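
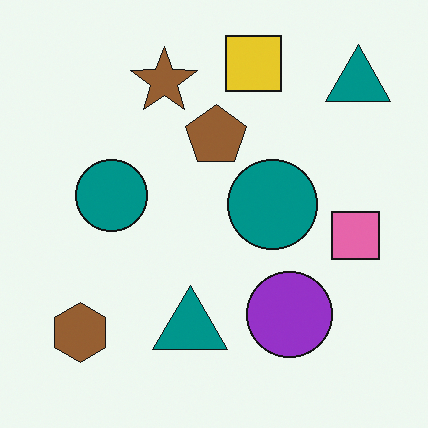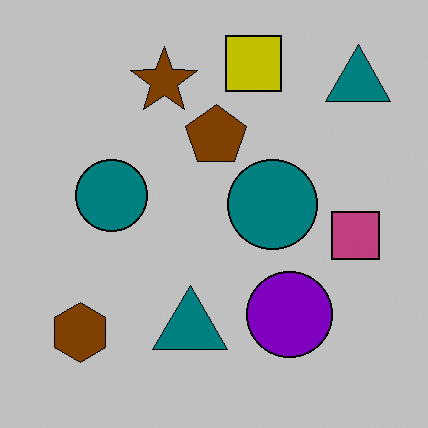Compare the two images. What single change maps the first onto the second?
The transformation is: heavily posterized to just a handful of flat colors.

Each flat color has snapped to a coarser quantized level — most visibly, the near-white background has dropped to a flat grey.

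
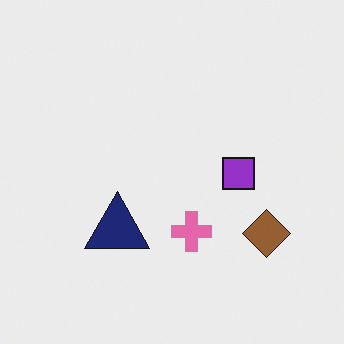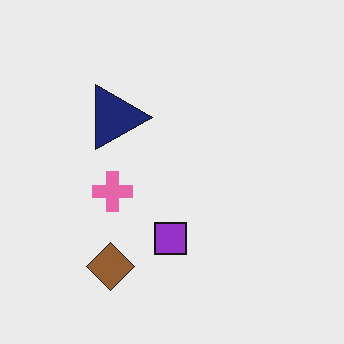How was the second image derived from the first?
The transformation is: rotated 90° clockwise.

The brown diamond sits in the bottom-right of the first image and the bottom-left of the second — consistent with a whole-image 90° clockwise rotation.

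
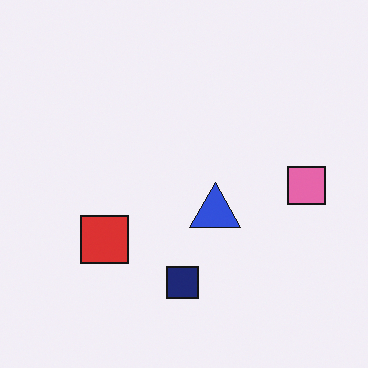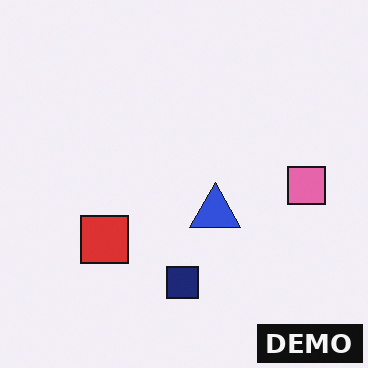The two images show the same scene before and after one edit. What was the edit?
The image was watermarked with the text "DEMO" in the lower-right corner.

A dark label reading "DEMO" appears in the lower-right corner.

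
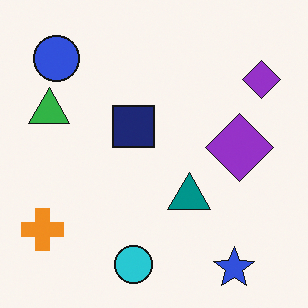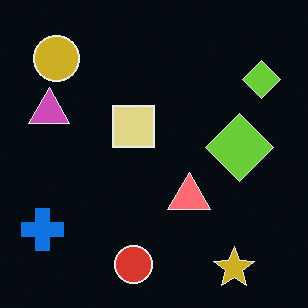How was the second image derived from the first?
This is the original image color-inverted (negative).

The light background has become dark and every shape's color is its complement — a photographic negative.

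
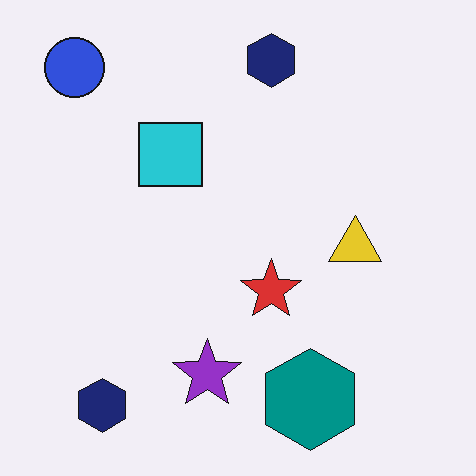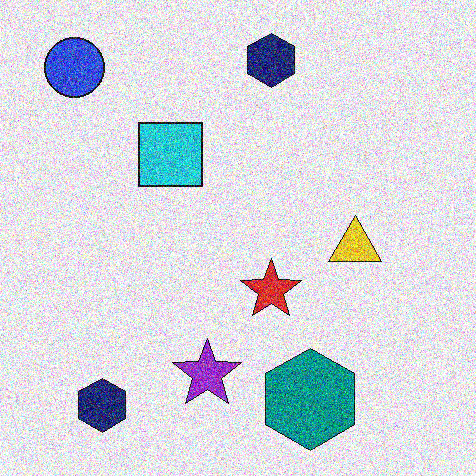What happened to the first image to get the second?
The transformation is: degraded with a thick layer of grain.

Random speckle covers the whole image, including the flat background.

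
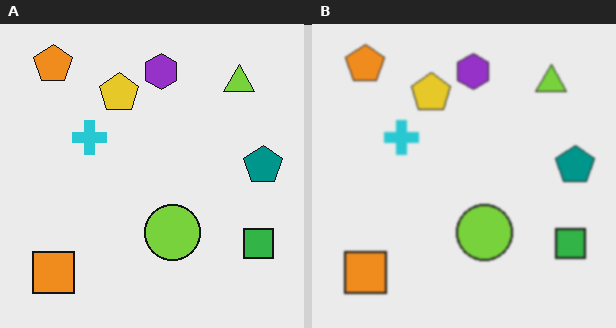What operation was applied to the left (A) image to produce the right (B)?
Given a subtle gaussian blur.

Shape edges and outlines are uniformly softened across the whole image.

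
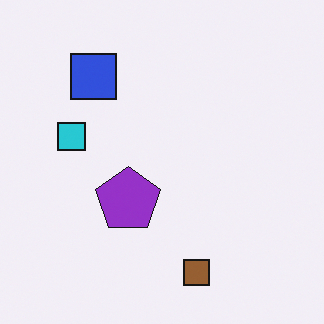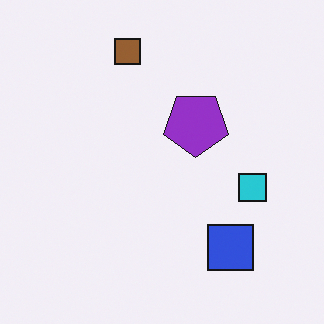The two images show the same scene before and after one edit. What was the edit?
The second image is the first rotated 180°.

The brown square sits in the bottom of the first image and the top of the second — consistent with a whole-image 180° rotation.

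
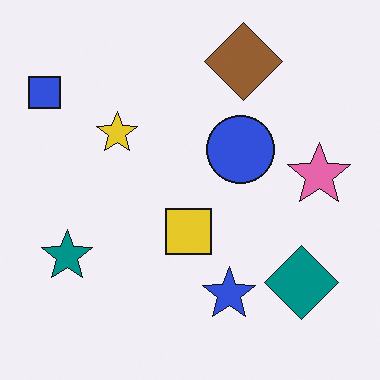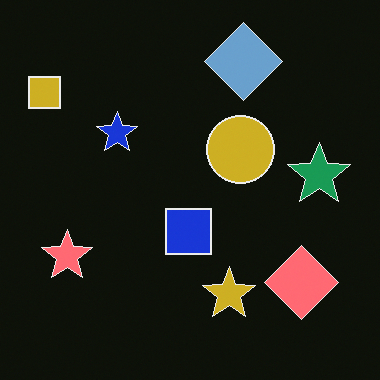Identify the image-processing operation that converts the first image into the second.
It was color-inverted (negative).

The light background has become dark and every shape's color is its complement — a photographic negative.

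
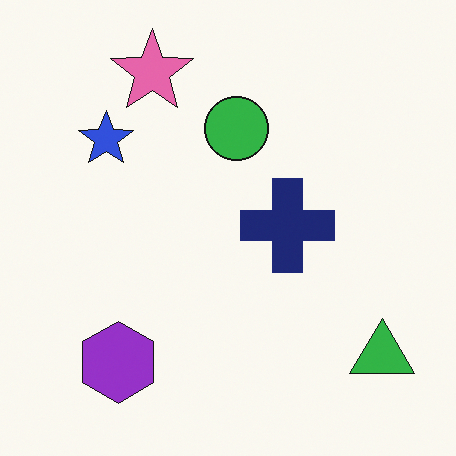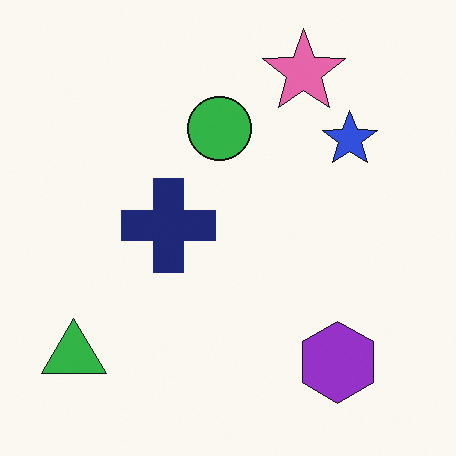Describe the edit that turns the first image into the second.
This is the original image flipped horizontally (left ↔ right).

The green triangle is in the bottom-right of the first image and the bottom-left of the second — shapes on opposite sides of the vertical midline have swapped in a mirror flip.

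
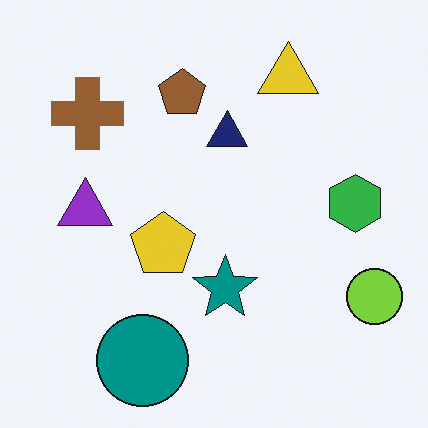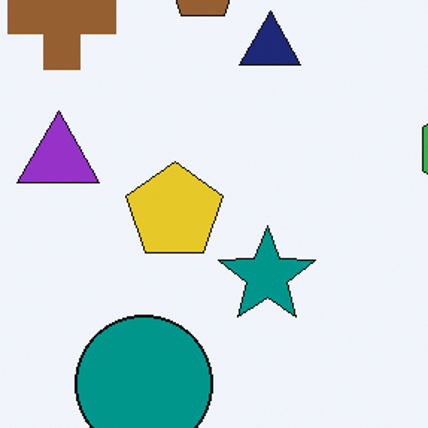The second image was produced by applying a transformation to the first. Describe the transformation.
Cropped to a modestly smaller region and rescaled.

The visible shapes are larger and the field of view is narrower; shapes near the original edges may be partly or wholly outside the frame — a crop-and-rescale.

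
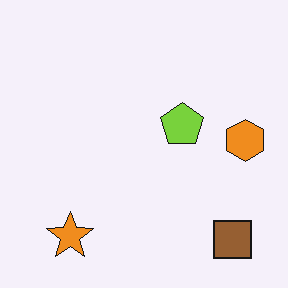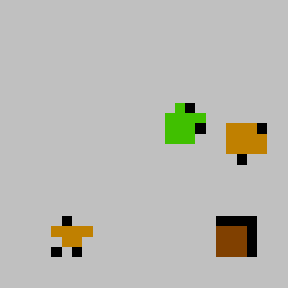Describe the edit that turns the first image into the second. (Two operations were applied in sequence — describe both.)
The transformation is: heavily pixelated into large blocks, then aggressively posterized.

Shapes are reduced to large square blocks; fine edges and outlines are lost — a downscale-then-upscale (mosaic) effect. Each flat color has snapped to a coarser quantized level — most visibly, the near-white background has dropped to a flat grey.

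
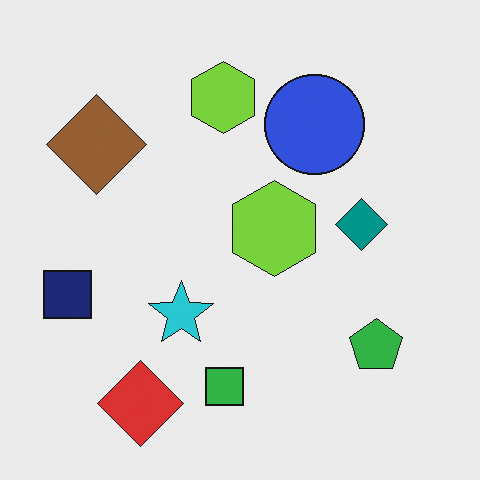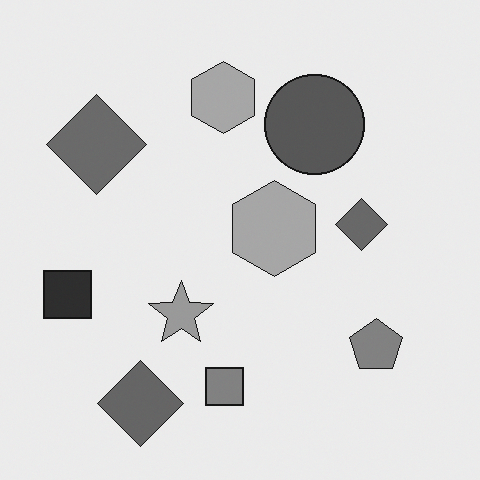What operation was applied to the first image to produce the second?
The image was converted to grayscale.

All color is removed — every shape is now a shade of grey.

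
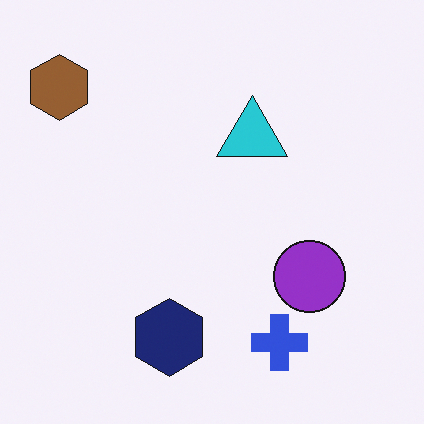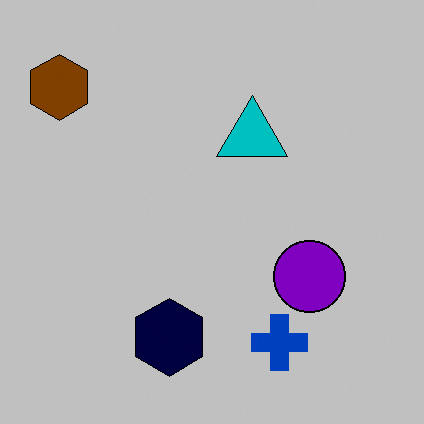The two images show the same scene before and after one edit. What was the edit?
The transformation is: aggressively posterized.

Each flat color has snapped to a coarser quantized level — most visibly, the near-white background has dropped to a flat grey.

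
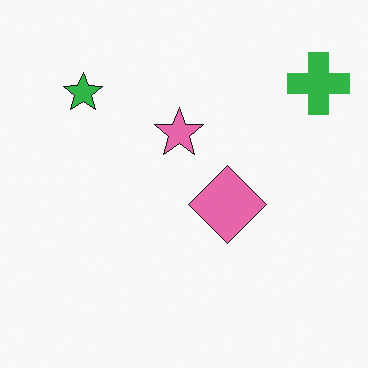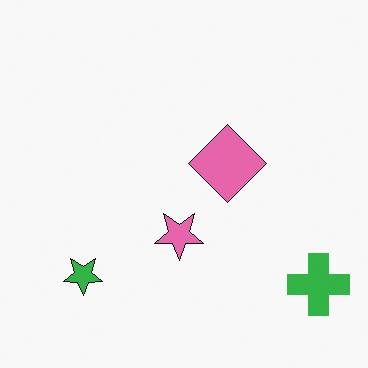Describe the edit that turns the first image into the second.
This is the original image flipped vertically (top ↔ bottom).

The green cross is in the top-right of the first image and the bottom-right of the second — shapes on opposite sides of the horizontal midline have swapped in a mirror flip.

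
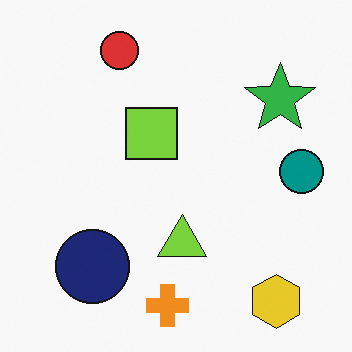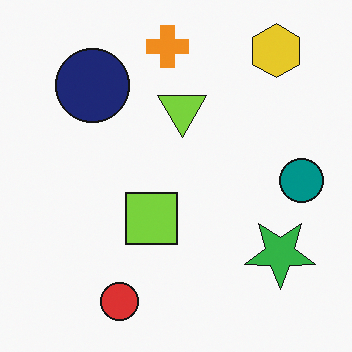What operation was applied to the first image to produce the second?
This is the original image flipped vertically (top ↔ bottom).

The orange cross is in the bottom of the first image and the top of the second — shapes on opposite sides of the horizontal midline have swapped in a mirror flip.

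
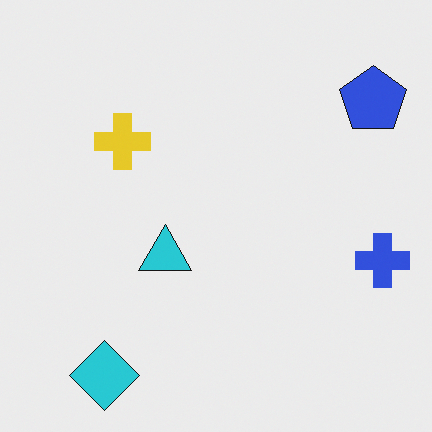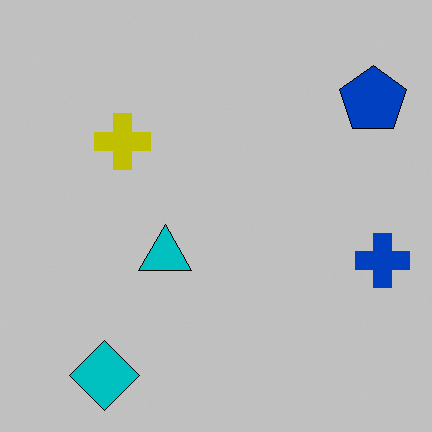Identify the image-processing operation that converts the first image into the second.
The image was heavily posterized to just a handful of flat colors.

Each flat color has snapped to a coarser quantized level — most visibly, the near-white background has dropped to a flat grey.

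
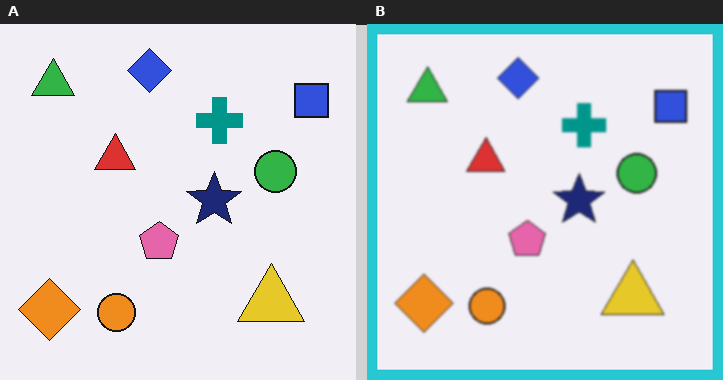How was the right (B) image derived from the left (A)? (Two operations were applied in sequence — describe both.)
This is the original image lightly blurred, then framed with a cyan border.

Shape edges and outlines are uniformly softened across the whole image. A solid cyan frame runs around the edge of the right (B) image, with the content slightly shrunk inside it.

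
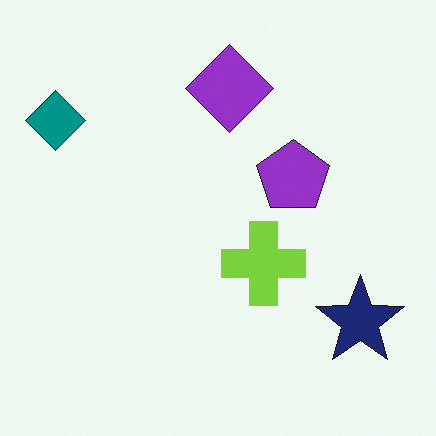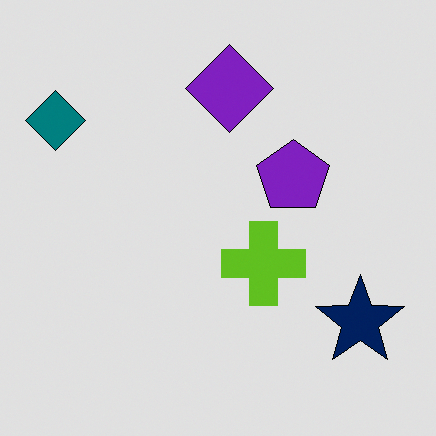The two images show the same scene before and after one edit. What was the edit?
This is the original image posterized to a reduced palette.

Each flat color has snapped to a coarser quantized level — most visibly, the near-white background has dropped to a flat grey.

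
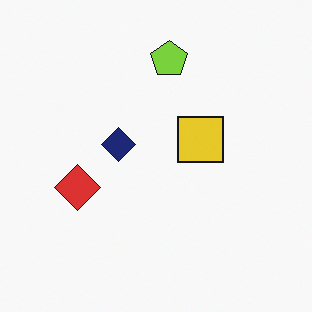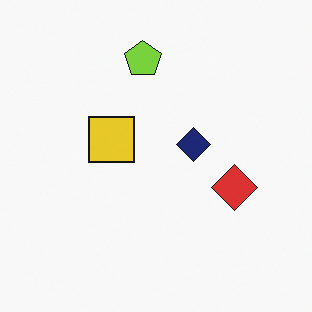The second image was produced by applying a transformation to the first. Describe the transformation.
The second image is the first flipped horizontally (left ↔ right).

The red diamond is in the left of the first image and the right of the second — shapes on opposite sides of the vertical midline have swapped in a mirror flip.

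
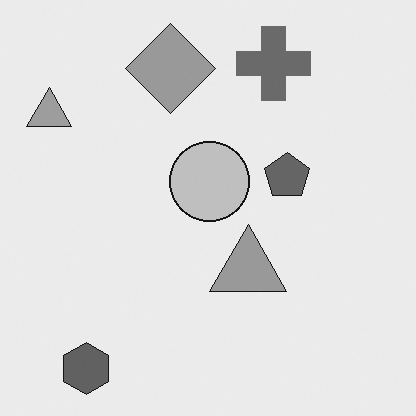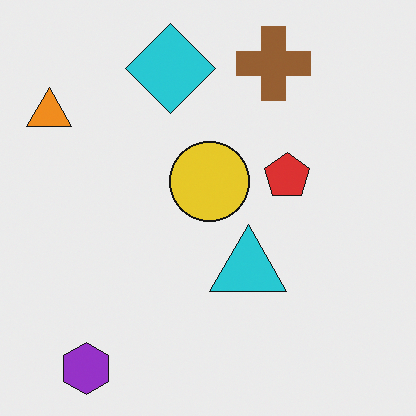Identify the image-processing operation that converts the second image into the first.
The transformation is: converted to grayscale.

All color is removed — every shape is now a shade of grey.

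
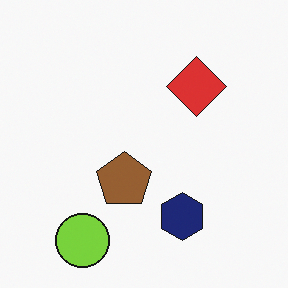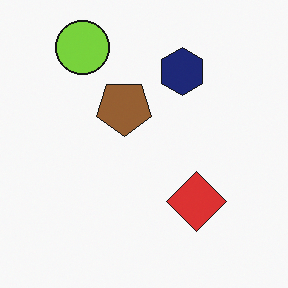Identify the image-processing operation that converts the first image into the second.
The image was flipped vertically (top ↔ bottom).

The lime circle is in the bottom-left of the first image and the top-left of the second — shapes on opposite sides of the horizontal midline have swapped in a mirror flip.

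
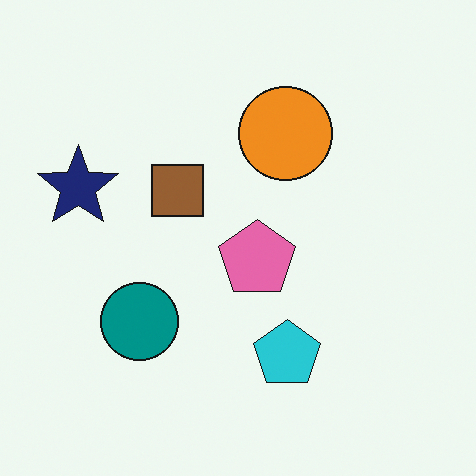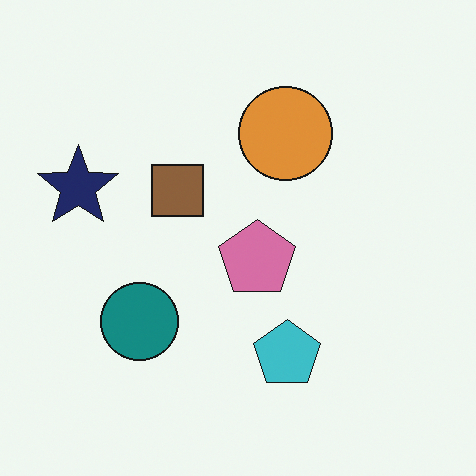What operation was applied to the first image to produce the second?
The second image is the first slightly desaturated.

All colors are more muted and greyish — a global saturation change.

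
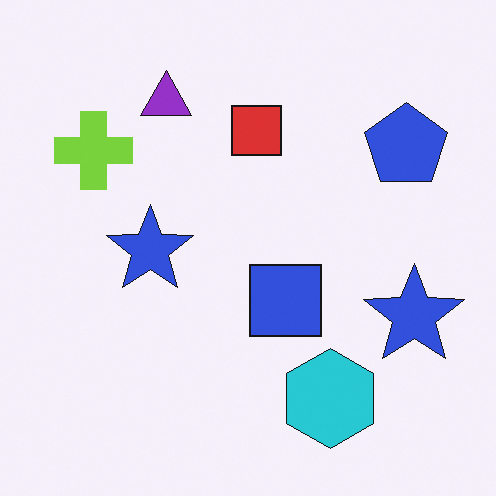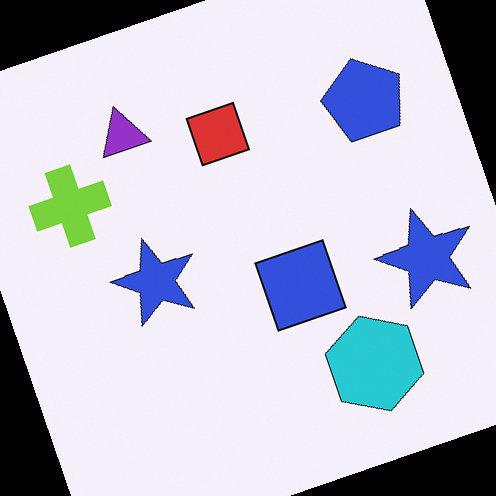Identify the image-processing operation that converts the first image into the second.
The second image is the first rotated counter-clockwise by a moderate amount.

Every shape is tilted by the same angle and the image corners show triangular fill wedges — a whole-image rotation by a non-right angle.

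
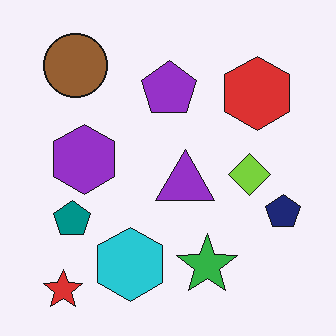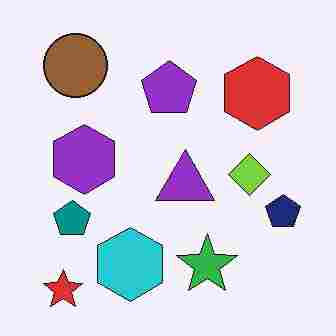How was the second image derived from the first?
The transformation is: heavily JPEG-compressed with obvious blocking artifacts.

Blocky 8×8 compression artifacts appear around shape edges and the flat background shows ringing — characteristic JPEG degradation.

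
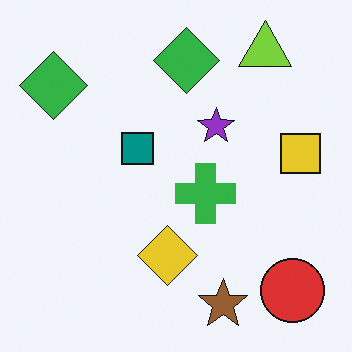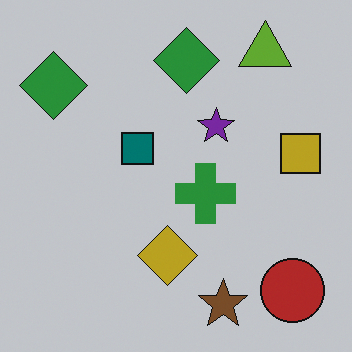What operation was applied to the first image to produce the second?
The image was slightly darkened.

Every pixel — background and shapes alike — is uniformly darkened.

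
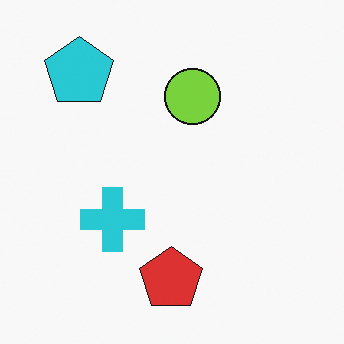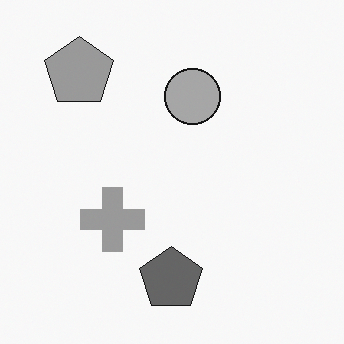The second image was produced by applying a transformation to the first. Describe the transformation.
The transformation is: converted to grayscale.

All color is removed — every shape is now a shade of grey.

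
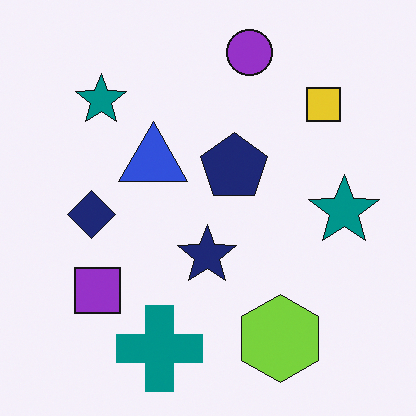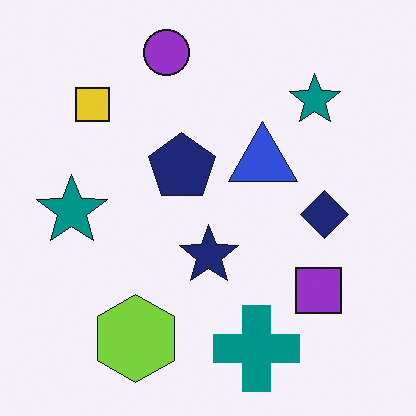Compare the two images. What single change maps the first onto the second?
The second image is the first flipped horizontally (left ↔ right).

The navy diamond is in the left of the first image and the right of the second — shapes on opposite sides of the vertical midline have swapped in a mirror flip.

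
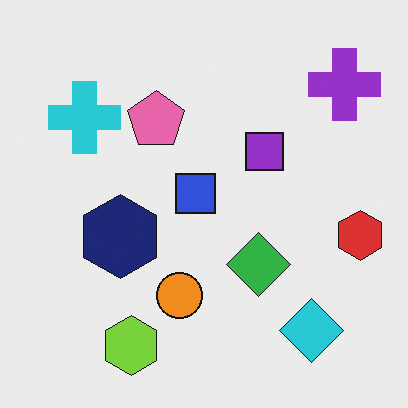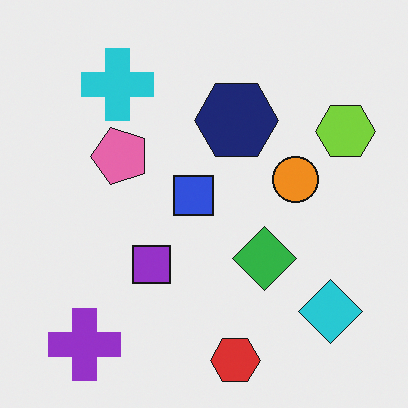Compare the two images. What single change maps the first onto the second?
The image was transposed (reflected across the top-left ↔ bottom-right diagonal).

Shapes have swapped their row and column positions — what was in the top-right is now in the bottom-left — a diagonal reflection.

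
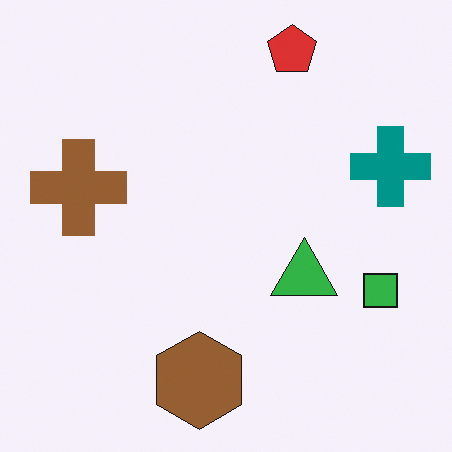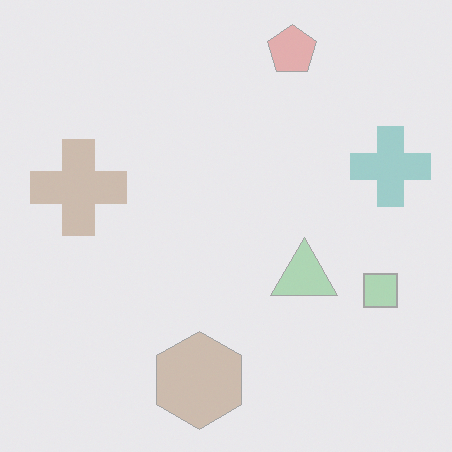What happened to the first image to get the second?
Given much lower contrast.

Tones are pushed toward mid-grey across the whole image — a global contrast change.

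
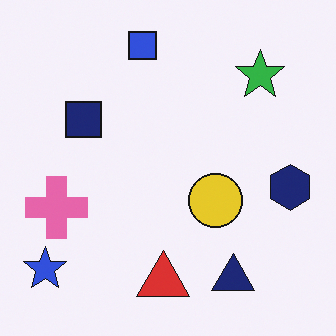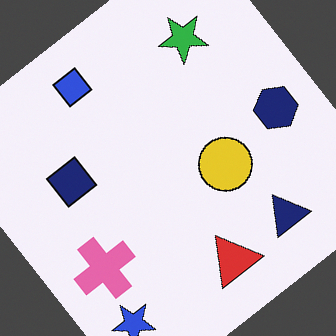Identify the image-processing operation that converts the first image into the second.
This is the original image rotated counter-clockwise by a large amount — several tens of degrees.

Every shape is tilted by the same angle and the image corners show triangular fill wedges — a whole-image rotation by a non-right angle.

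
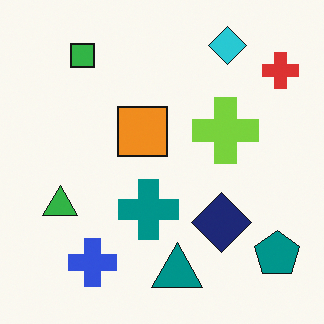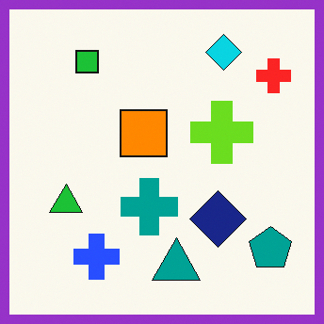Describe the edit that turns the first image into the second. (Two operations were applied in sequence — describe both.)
Slightly oversaturated, then framed with a purple border.

All colors are more vivid — a global saturation change. A solid purple frame runs around the edge of the second image, with the content slightly shrunk inside it.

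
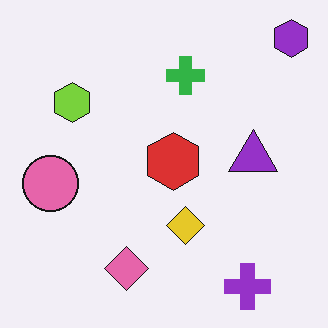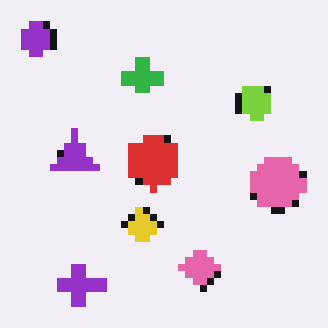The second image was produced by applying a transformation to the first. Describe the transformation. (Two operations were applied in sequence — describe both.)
The transformation is: flipped horizontally (left ↔ right), then pixelated into visible square blocks.

The purple hexagon is in the top-right of the first image and the top-left of the second — shapes on opposite sides of the vertical midline have swapped in a mirror flip. Shapes are reduced to large square blocks; fine edges and outlines are lost — a downscale-then-upscale (mosaic) effect.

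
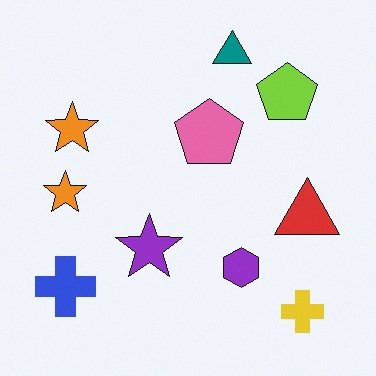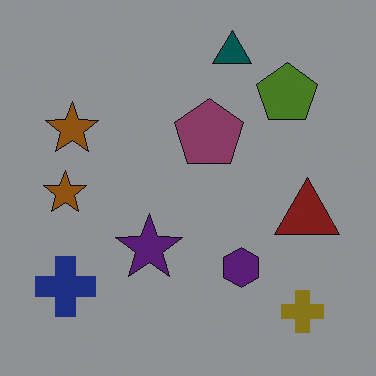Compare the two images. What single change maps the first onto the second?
Substantially darkened.

Every pixel — background and shapes alike — is uniformly darkened.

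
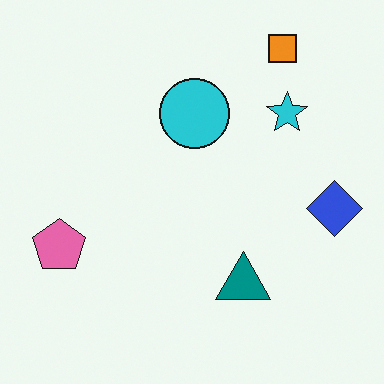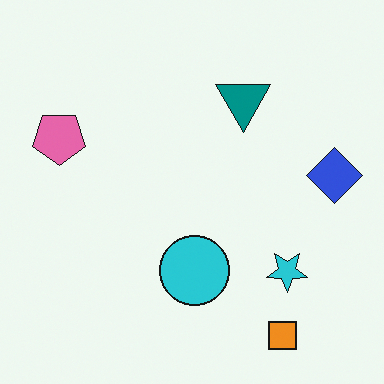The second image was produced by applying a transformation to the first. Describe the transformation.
This is the original image flipped vertically (top ↔ bottom).

The orange square is in the top-right of the first image and the bottom-right of the second — shapes on opposite sides of the horizontal midline have swapped in a mirror flip.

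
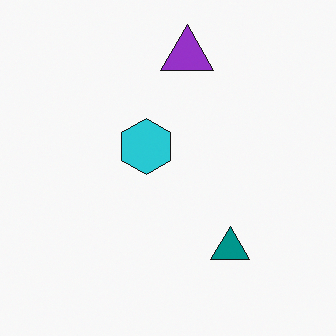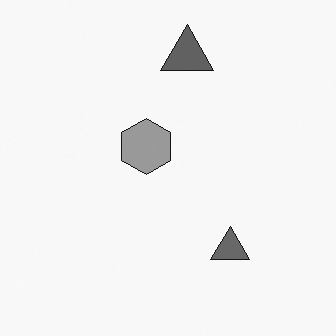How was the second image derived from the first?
Converted to grayscale.

All color is removed — every shape is now a shade of grey.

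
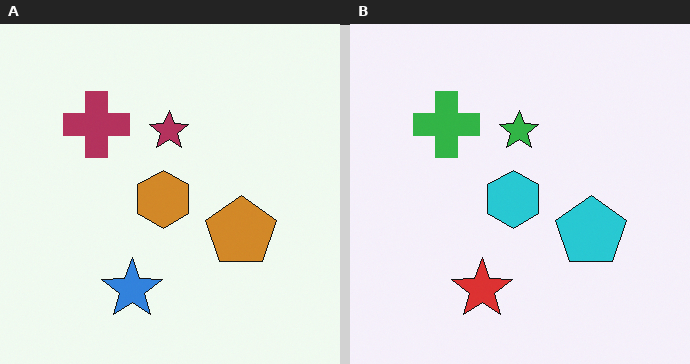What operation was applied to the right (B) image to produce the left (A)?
The image was hue-shifted through roughly half the color wheel.

Every shape's color has rotated by the same amount around the hue wheel — a uniform hue shift.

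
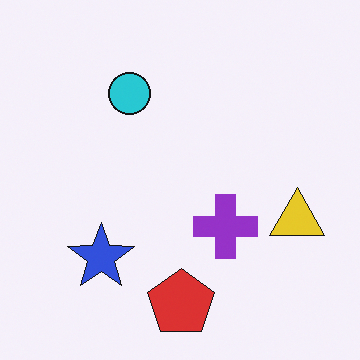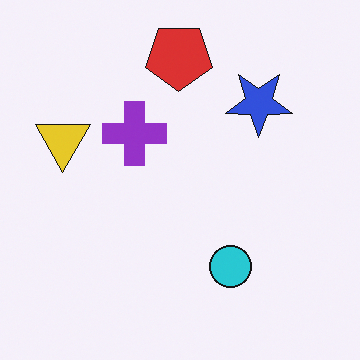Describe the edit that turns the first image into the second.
This is the original image rotated 180°.

The yellow triangle sits in the right of the first image and the left of the second — consistent with a whole-image 180° rotation.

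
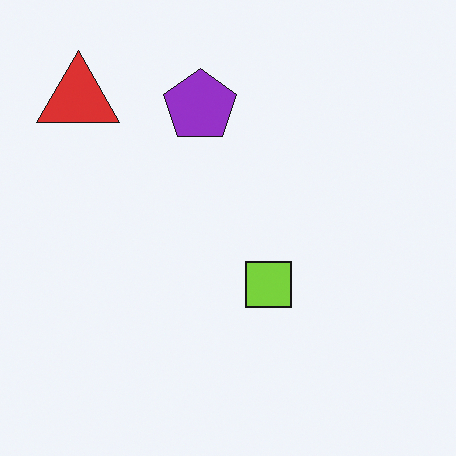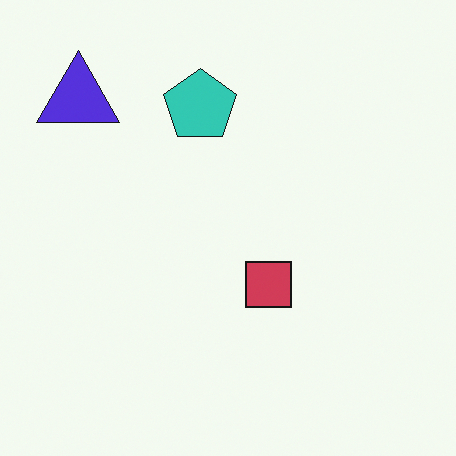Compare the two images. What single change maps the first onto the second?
It was hue-shifted through roughly half the color wheel.

Every shape's color has rotated by the same amount around the hue wheel — a uniform hue shift.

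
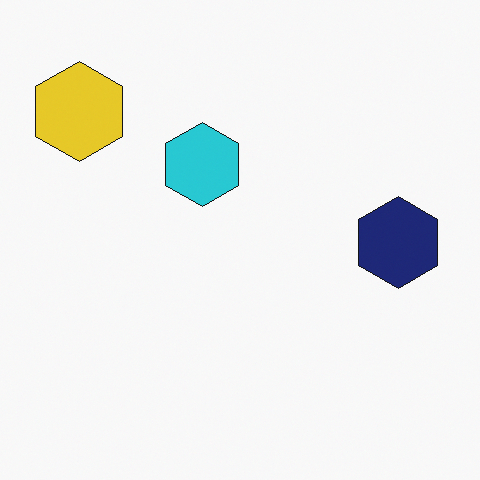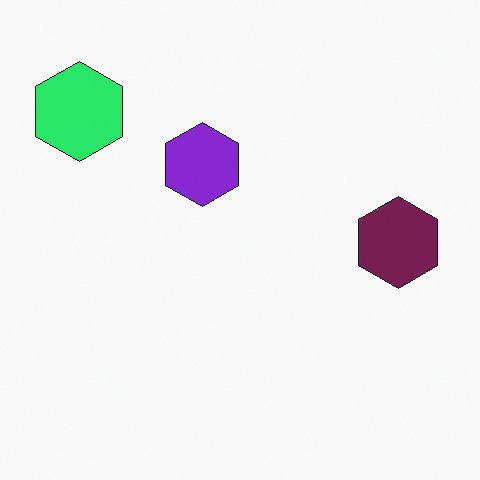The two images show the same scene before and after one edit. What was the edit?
The transformation is: hue-shifted noticeably.

Every shape's color has rotated by the same amount around the hue wheel — a uniform hue shift.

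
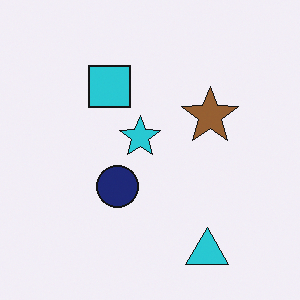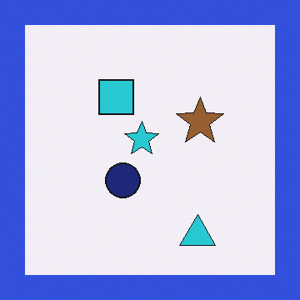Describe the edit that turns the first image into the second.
This is the original image framed with a blue border.

A solid blue frame runs around the edge of the second image, with the content slightly shrunk inside it.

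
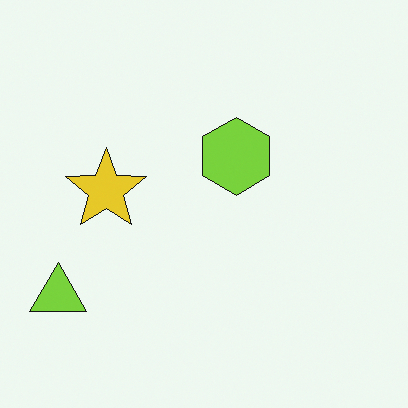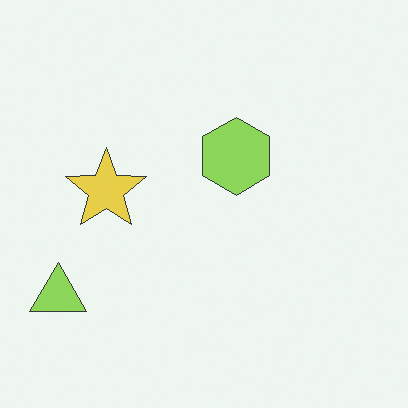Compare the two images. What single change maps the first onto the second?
The image was given slightly reduced contrast.

Tones are pushed toward mid-grey across the whole image — a global contrast change.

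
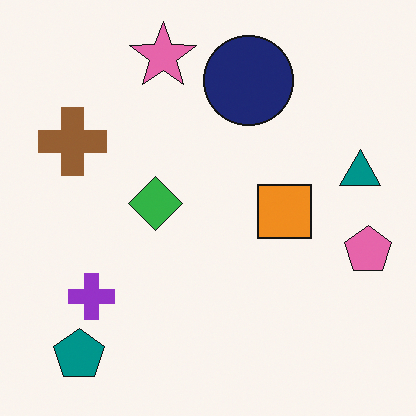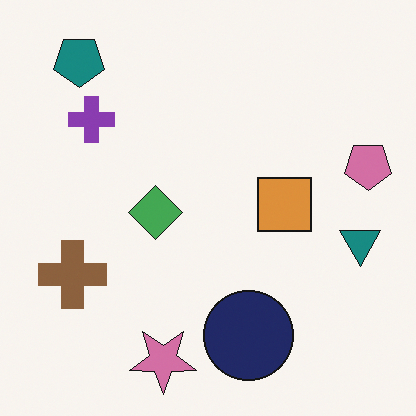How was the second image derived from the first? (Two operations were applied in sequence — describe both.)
The image was slightly desaturated, then flipped vertically (top ↔ bottom).

All colors are more muted and greyish — a global saturation change. The pink star is in the top of the first image and the bottom of the second — shapes on opposite sides of the horizontal midline have swapped in a mirror flip.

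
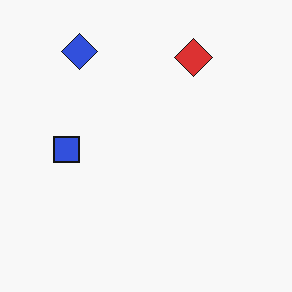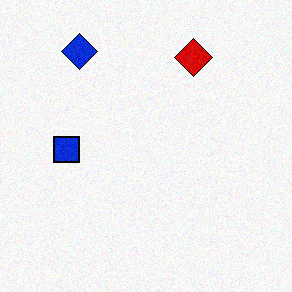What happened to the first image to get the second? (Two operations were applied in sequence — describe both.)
This is the original image given slightly increased contrast, then degraded with light additive noise.

Tones are pushed away from mid-grey across the whole image — a global contrast change. Random speckle covers the whole image, including the flat background.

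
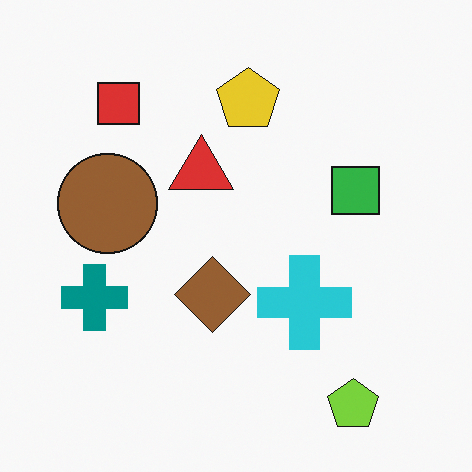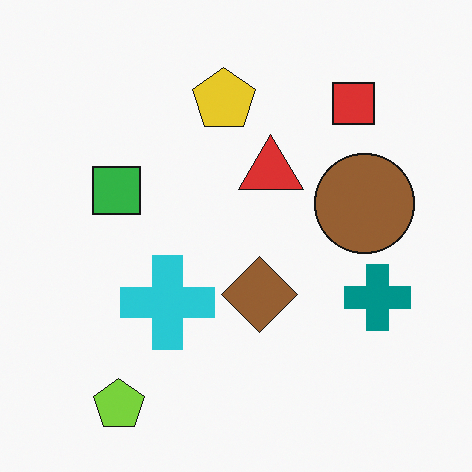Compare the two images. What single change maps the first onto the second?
The second image is the first flipped horizontally (left ↔ right).

The teal cross is in the left of the first image and the right of the second — shapes on opposite sides of the vertical midline have swapped in a mirror flip.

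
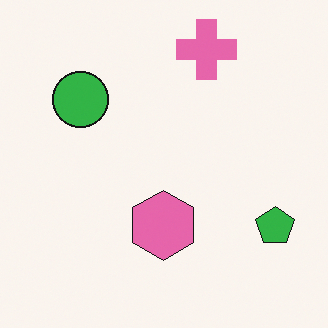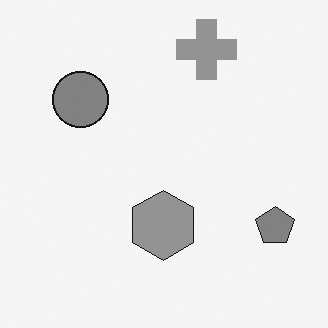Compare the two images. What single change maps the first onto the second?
The second image is the first converted to grayscale.

All color is removed — every shape is now a shade of grey.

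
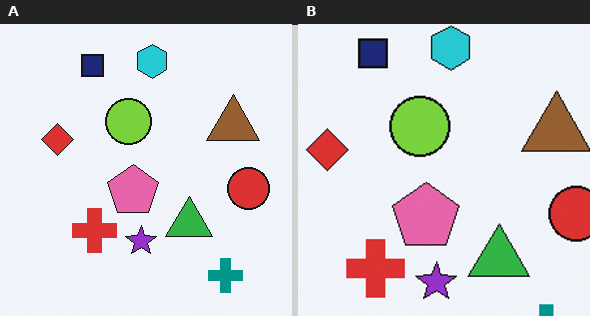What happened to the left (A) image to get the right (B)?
The image was cropped to a modestly smaller region and rescaled.

The visible shapes are larger and the field of view is narrower; shapes near the original edges may be partly or wholly outside the frame — a crop-and-rescale.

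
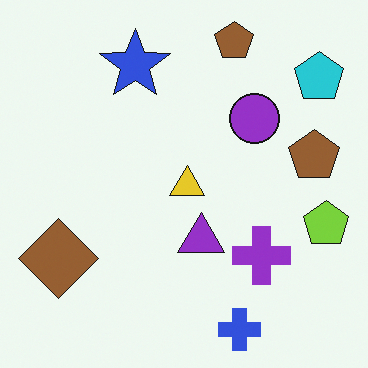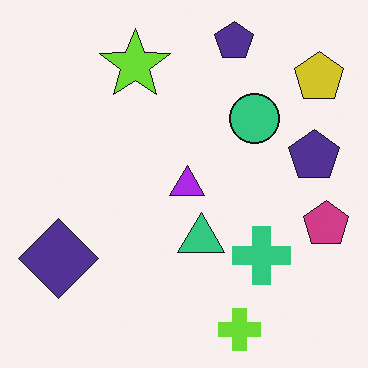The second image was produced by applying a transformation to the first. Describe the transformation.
The image was hue-shifted through roughly half the color wheel.

Every shape's color has rotated by the same amount around the hue wheel — a uniform hue shift.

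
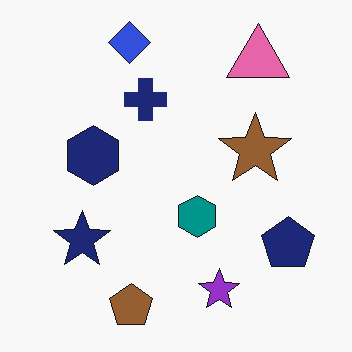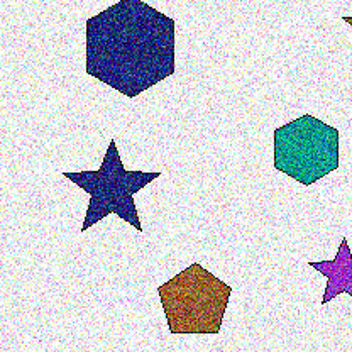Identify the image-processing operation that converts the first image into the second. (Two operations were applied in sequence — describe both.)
It was degraded with a thick layer of grain, then cropped to a noticeably smaller region and rescaled.

Random speckle covers the whole image, including the flat background. The visible shapes are larger and the field of view is narrower; shapes near the original edges may be partly or wholly outside the frame — a crop-and-rescale.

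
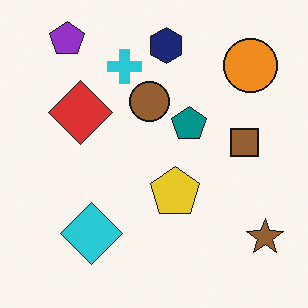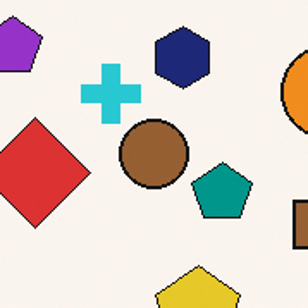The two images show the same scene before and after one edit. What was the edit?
The second image is the first cropped tightly and scaled back up.

The visible shapes are larger and the field of view is narrower; shapes near the original edges may be partly or wholly outside the frame — a crop-and-rescale.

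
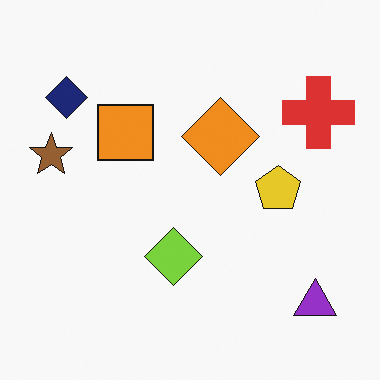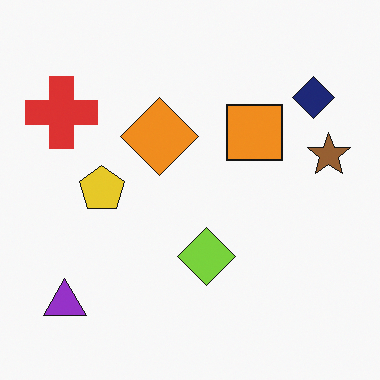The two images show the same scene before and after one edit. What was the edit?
Flipped horizontally (left ↔ right).

The brown star is in the left of the first image and the right of the second — shapes on opposite sides of the vertical midline have swapped in a mirror flip.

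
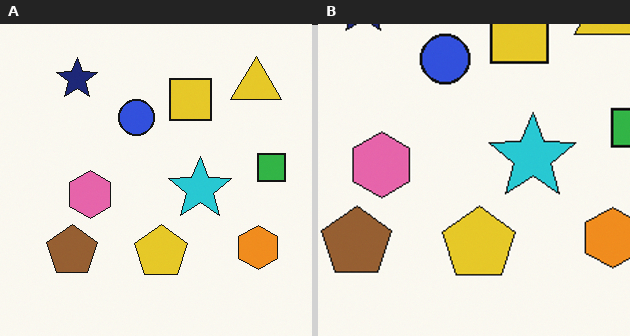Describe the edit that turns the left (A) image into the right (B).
This is the original image cropped slightly and scaled back up.

The visible shapes are larger and the field of view is narrower; shapes near the original edges may be partly or wholly outside the frame — a crop-and-rescale.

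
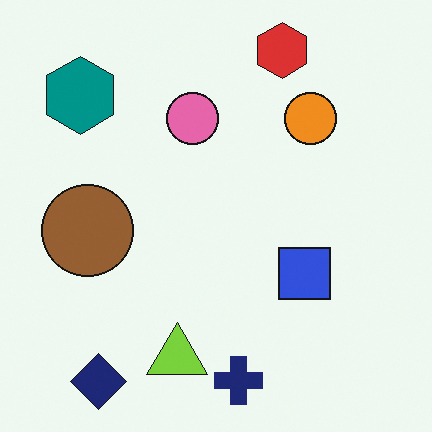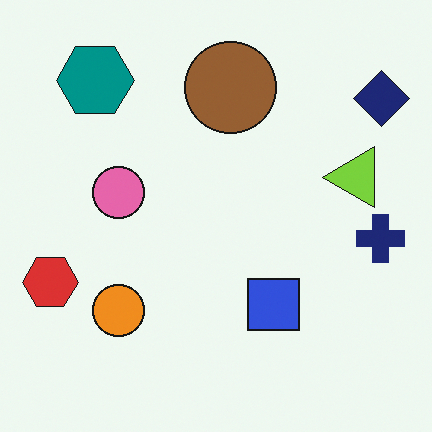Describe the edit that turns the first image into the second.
This is the original image transposed (reflected across the top-left ↔ bottom-right diagonal).

Shapes have swapped their row and column positions — what was in the top-right is now in the bottom-left — a diagonal reflection.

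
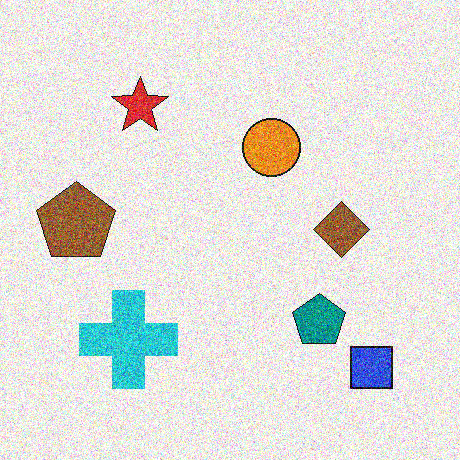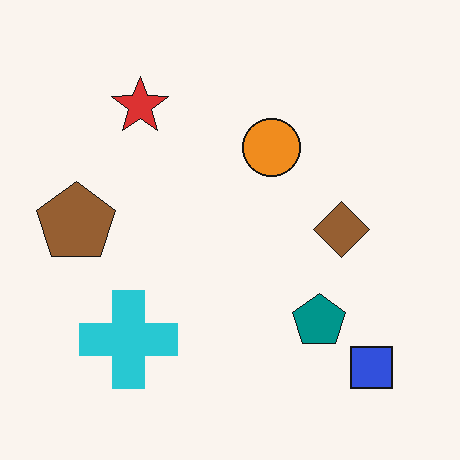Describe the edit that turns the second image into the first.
Degraded with heavy additive noise.

Random speckle covers the whole image, including the flat background.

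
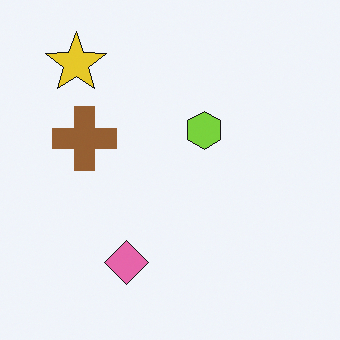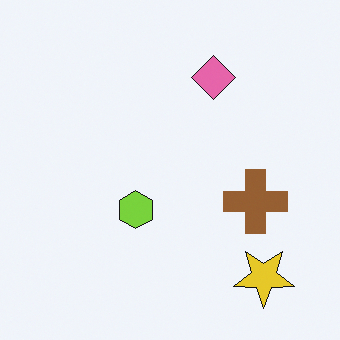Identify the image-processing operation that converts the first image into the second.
This is the original image rotated 180°.

The yellow star sits in the top-left of the first image and the bottom-right of the second — consistent with a whole-image 180° rotation.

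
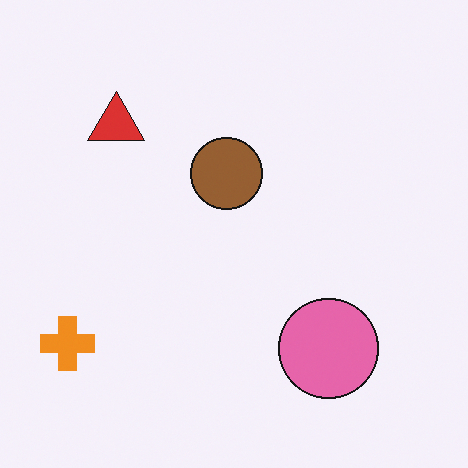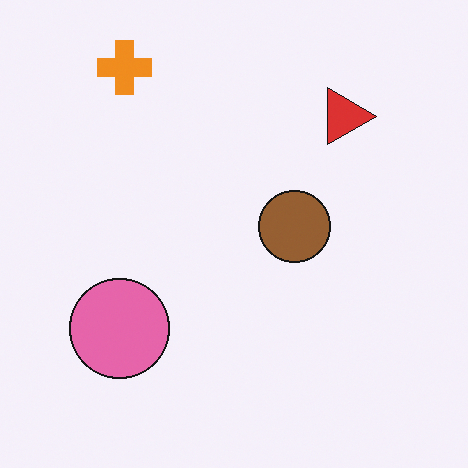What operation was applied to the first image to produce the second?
It was rotated 90° clockwise.

The orange cross sits in the bottom-left of the first image and the top-left of the second — consistent with a whole-image 90° clockwise rotation.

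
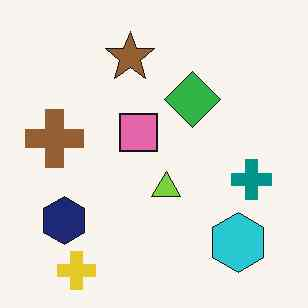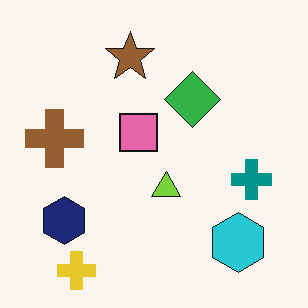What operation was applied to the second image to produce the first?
The image was given moderate JPEG compression.

Blocky 8×8 compression artifacts appear around shape edges and the flat background shows ringing — characteristic JPEG degradation.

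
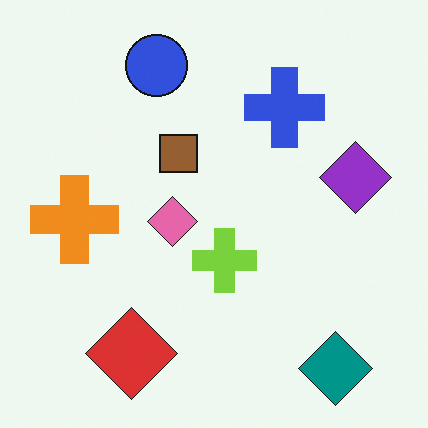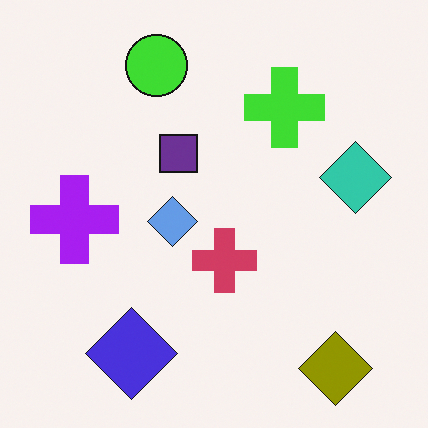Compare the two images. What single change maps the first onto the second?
This is the original image hue-shifted by a large amount.

Every shape's color has rotated by the same amount around the hue wheel — a uniform hue shift.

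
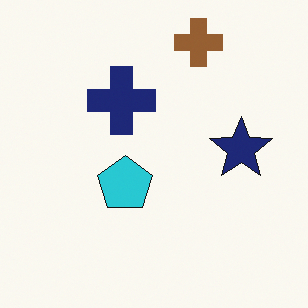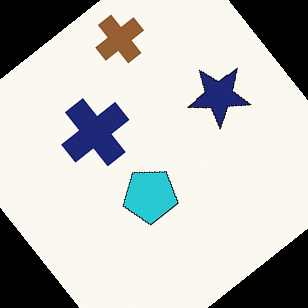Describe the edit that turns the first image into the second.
The transformation is: rotated counter-clockwise by a large amount — several tens of degrees.

Every shape is tilted by the same angle and the image corners show triangular fill wedges — a whole-image rotation by a non-right angle.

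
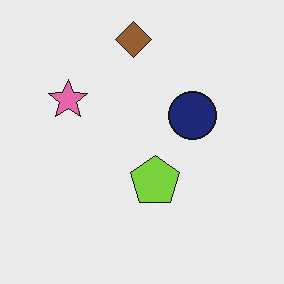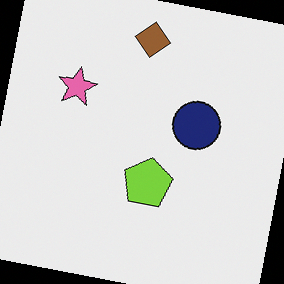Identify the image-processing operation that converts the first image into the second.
The second image is the first rotated clockwise by a small amount.

Every shape is tilted by the same angle and the image corners show triangular fill wedges — a whole-image rotation by a non-right angle.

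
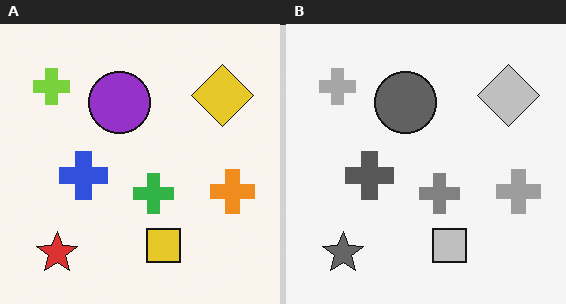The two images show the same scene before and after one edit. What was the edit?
The image was converted to grayscale.

All color is removed — every shape is now a shade of grey.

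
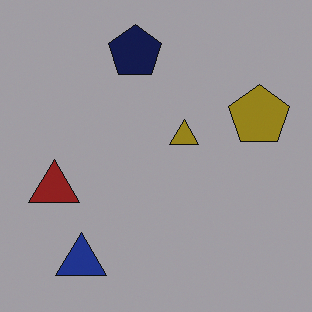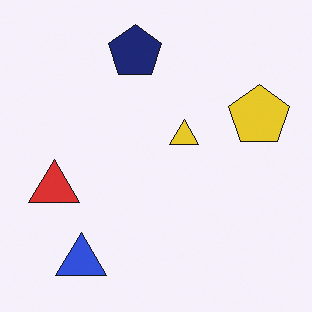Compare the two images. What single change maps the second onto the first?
The first image is the second substantially darkened.

Every pixel — background and shapes alike — is uniformly darkened.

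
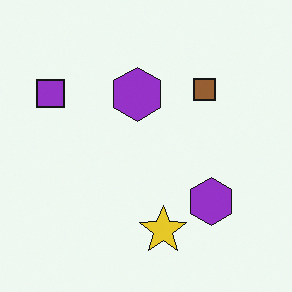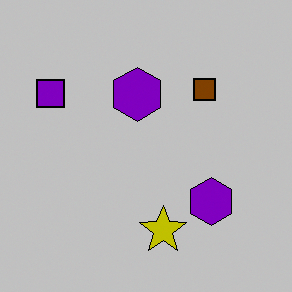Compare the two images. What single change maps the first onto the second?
The image was aggressively posterized.

Each flat color has snapped to a coarser quantized level — most visibly, the near-white background has dropped to a flat grey.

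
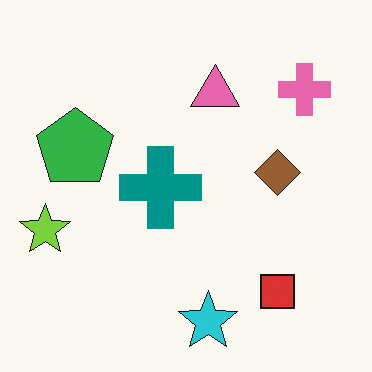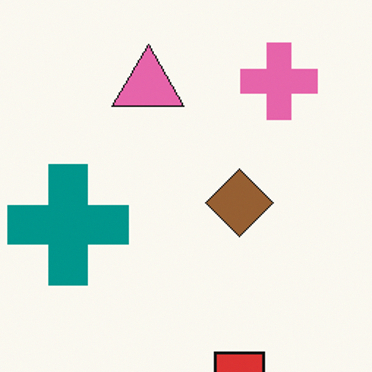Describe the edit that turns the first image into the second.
Cropped to a modestly smaller region and rescaled.

The visible shapes are larger and the field of view is narrower; shapes near the original edges may be partly or wholly outside the frame — a crop-and-rescale.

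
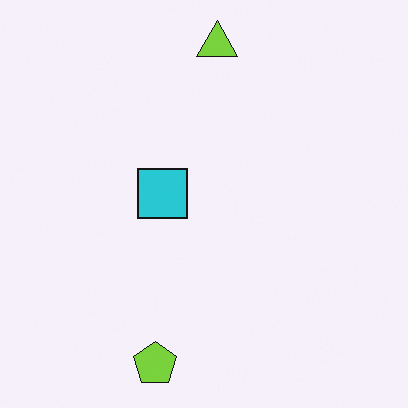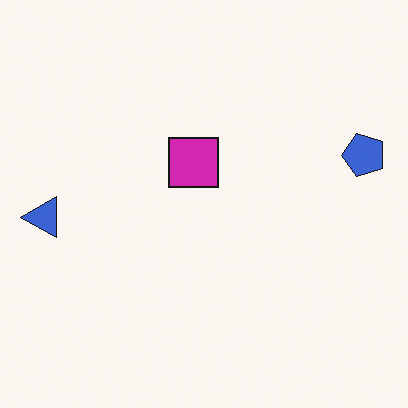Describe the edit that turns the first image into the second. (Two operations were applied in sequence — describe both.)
The second image is the first hue-shifted noticeably, then transposed (reflected across the top-left ↔ bottom-right diagonal).

Every shape's color has rotated by the same amount around the hue wheel — a uniform hue shift. Shapes have swapped their row and column positions — what was in the top-right is now in the bottom-left — a diagonal reflection.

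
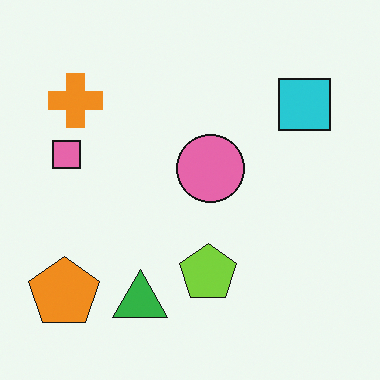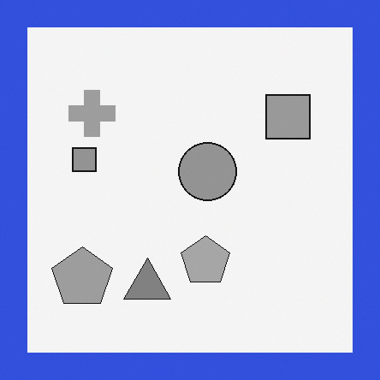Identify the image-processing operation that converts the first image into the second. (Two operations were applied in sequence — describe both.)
The image was converted to grayscale, then framed with a blue border.

All color is removed — every shape is now a shade of grey. A solid blue frame runs around the edge of the second image, with the content slightly shrunk inside it.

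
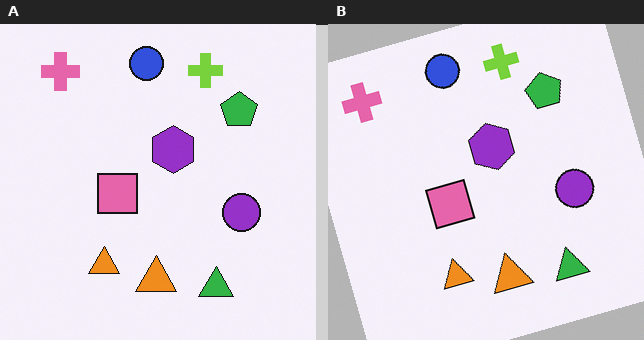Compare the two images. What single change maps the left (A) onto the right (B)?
The transformation is: rotated counter-clockwise by a clearly visible amount.

Every shape is tilted by the same angle and the image corners show triangular fill wedges — a whole-image rotation by a non-right angle.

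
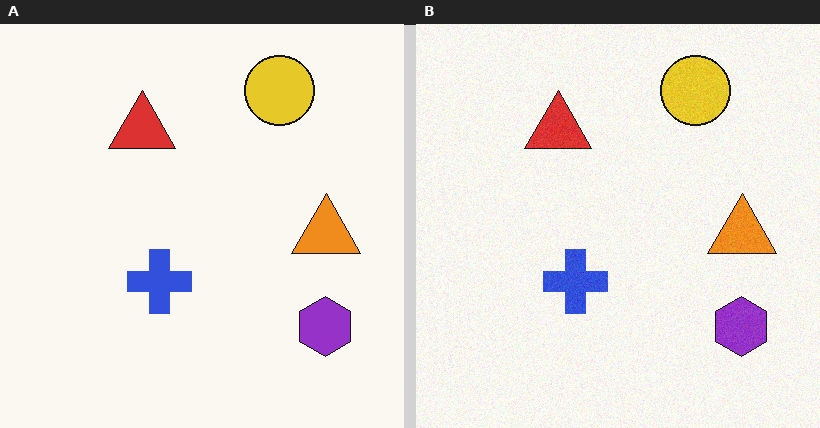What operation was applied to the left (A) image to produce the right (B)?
Degraded with a light layer of grain.

Random speckle covers the whole image, including the flat background.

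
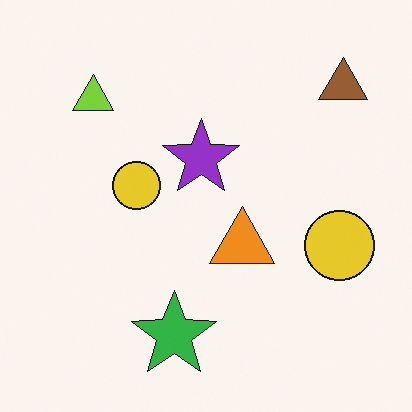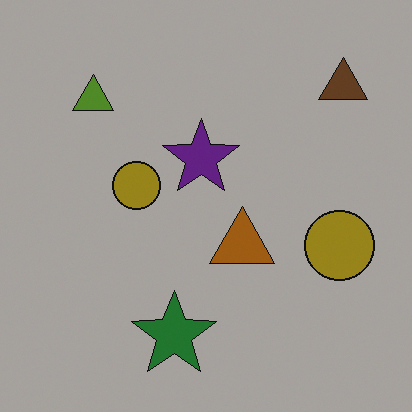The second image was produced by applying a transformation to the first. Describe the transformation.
Substantially darkened.

Every pixel — background and shapes alike — is uniformly darkened.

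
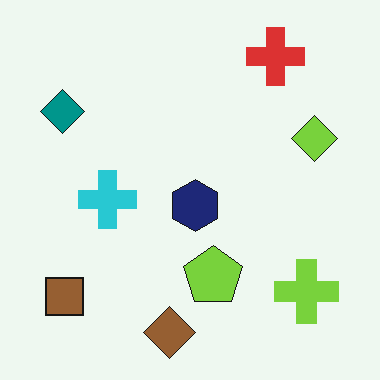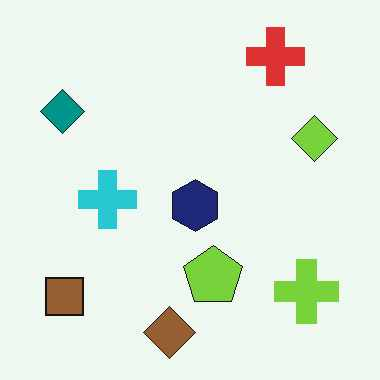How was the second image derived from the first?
Given moderate JPEG compression.

Blocky 8×8 compression artifacts appear around shape edges and the flat background shows ringing — characteristic JPEG degradation.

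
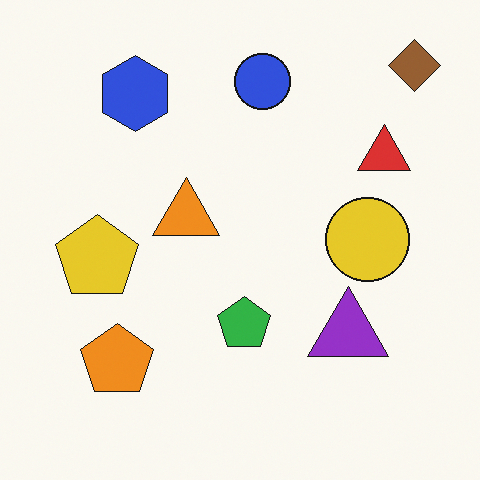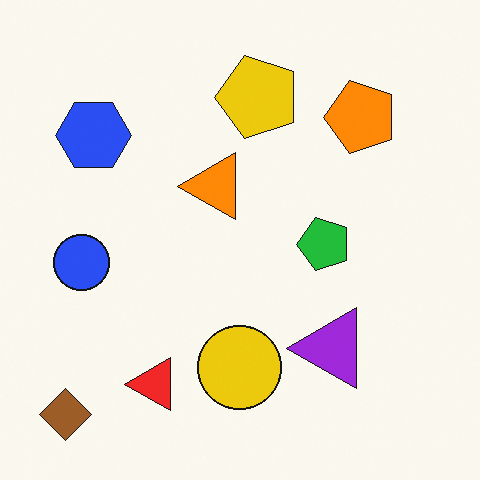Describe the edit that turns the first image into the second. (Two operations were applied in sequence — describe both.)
The image was slightly oversaturated, then transposed (reflected across the top-left ↔ bottom-right diagonal).

All colors are more vivid — a global saturation change. Shapes have swapped their row and column positions — what was in the top-right is now in the bottom-left — a diagonal reflection.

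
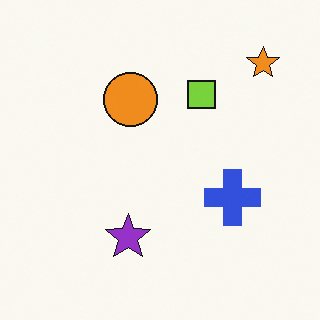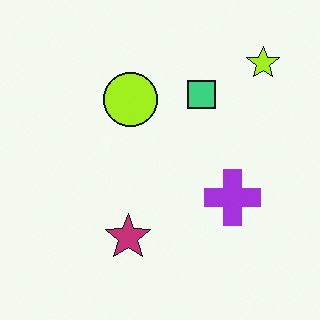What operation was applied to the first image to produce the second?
It was hue-shifted by a small amount.

Every shape's color has rotated by the same amount around the hue wheel — a uniform hue shift.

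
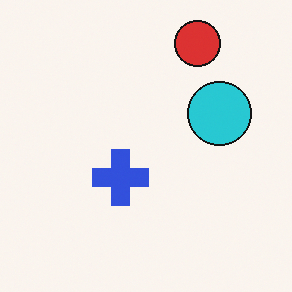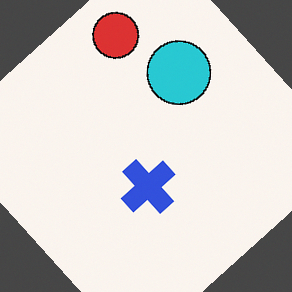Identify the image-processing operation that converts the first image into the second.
The image was rotated counter-clockwise by a large amount — several tens of degrees.

Every shape is tilted by the same angle and the image corners show triangular fill wedges — a whole-image rotation by a non-right angle.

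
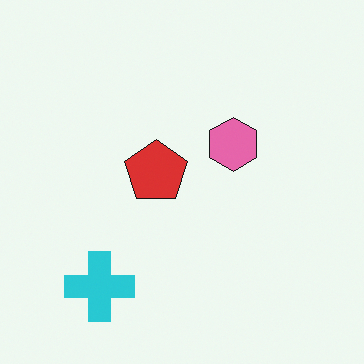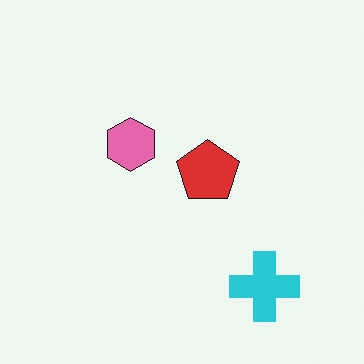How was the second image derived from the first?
The second image is the first flipped horizontally (left ↔ right).

The cyan cross is in the bottom-left of the first image and the bottom-right of the second — shapes on opposite sides of the vertical midline have swapped in a mirror flip.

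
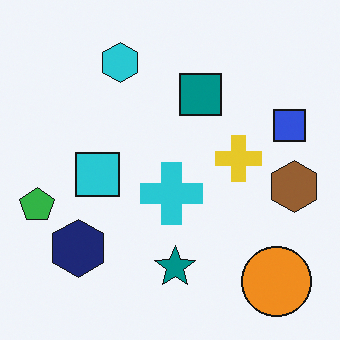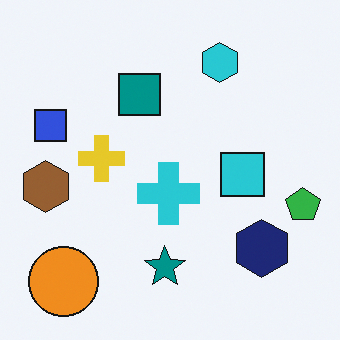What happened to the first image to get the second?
The image was flipped horizontally (left ↔ right).

The green pentagon is in the left of the first image and the right of the second — shapes on opposite sides of the vertical midline have swapped in a mirror flip.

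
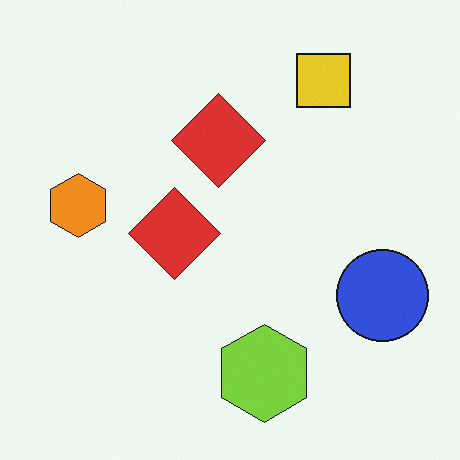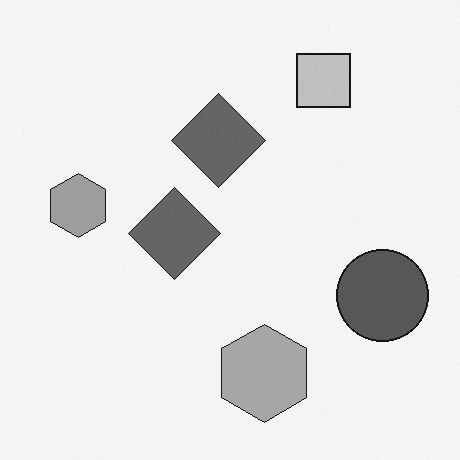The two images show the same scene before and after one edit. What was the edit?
The image was converted to grayscale.

All color is removed — every shape is now a shade of grey.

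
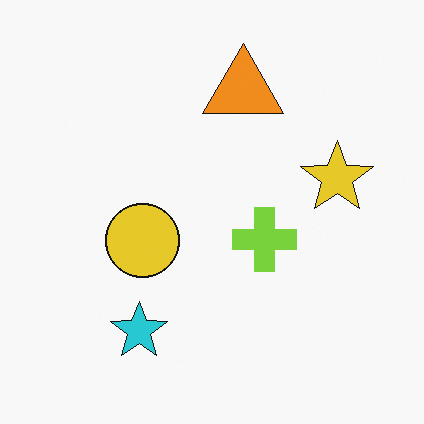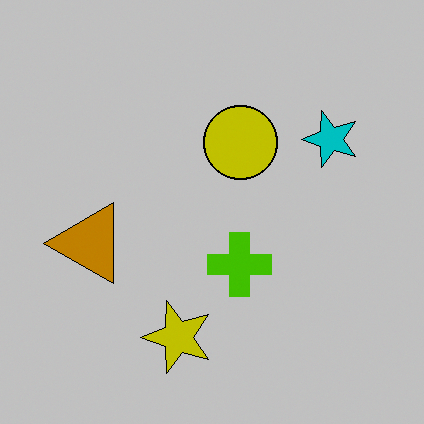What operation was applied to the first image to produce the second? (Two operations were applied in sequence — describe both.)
This is the original image aggressively posterized, then transposed (reflected across the top-left ↔ bottom-right diagonal).

Each flat color has snapped to a coarser quantized level — most visibly, the near-white background has dropped to a flat grey. Shapes have swapped their row and column positions — what was in the top-right is now in the bottom-left — a diagonal reflection.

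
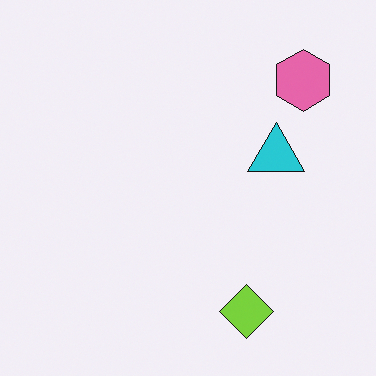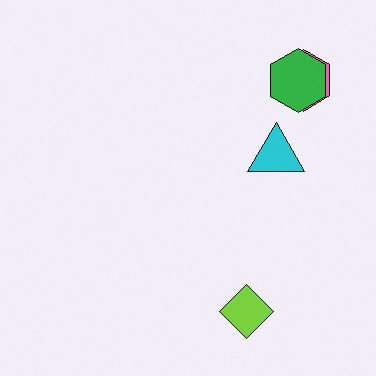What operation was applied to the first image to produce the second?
It was overlaid with an additional green hexagon.

A green hexagon appears in the second image that is absent from the first.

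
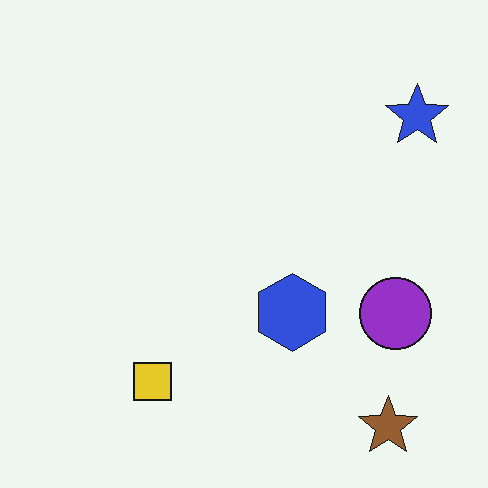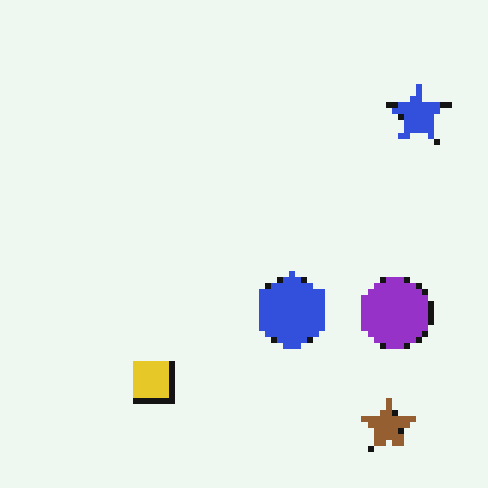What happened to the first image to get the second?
Pixelated into visible square blocks.

Shapes are reduced to large square blocks; fine edges and outlines are lost — a downscale-then-upscale (mosaic) effect.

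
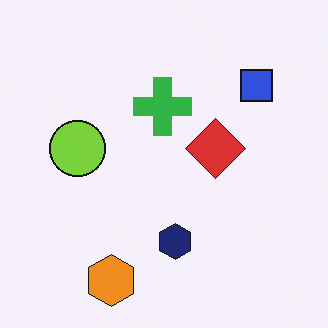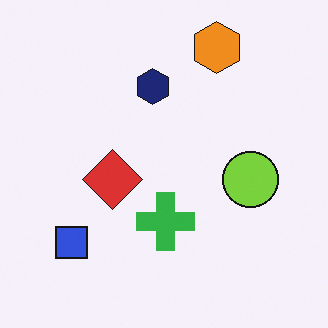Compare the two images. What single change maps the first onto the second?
The transformation is: rotated 180°.

The orange hexagon sits in the bottom of the first image and the top of the second — consistent with a whole-image 180° rotation.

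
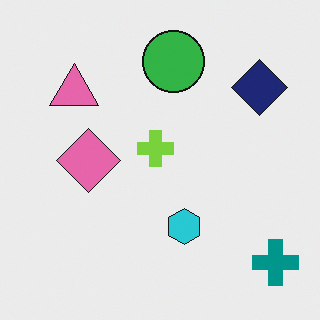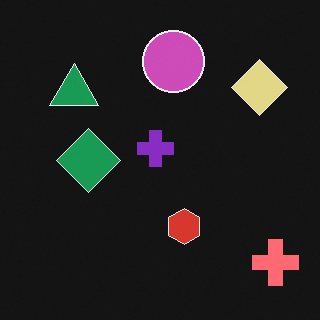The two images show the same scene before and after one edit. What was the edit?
The transformation is: color-inverted (negative).

The light background has become dark and every shape's color is its complement — a photographic negative.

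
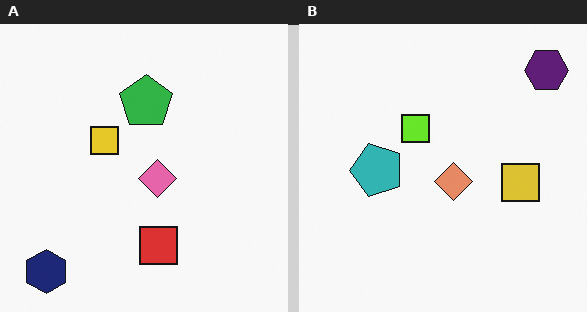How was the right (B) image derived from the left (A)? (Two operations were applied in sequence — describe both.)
Transposed (reflected across the top-left ↔ bottom-right diagonal), then hue-shifted slightly.

Shapes have swapped their row and column positions — what was in the top-right is now in the bottom-left — a diagonal reflection. Every shape's color has rotated by the same amount around the hue wheel — a uniform hue shift.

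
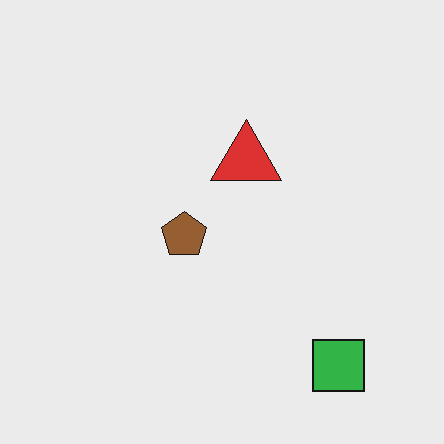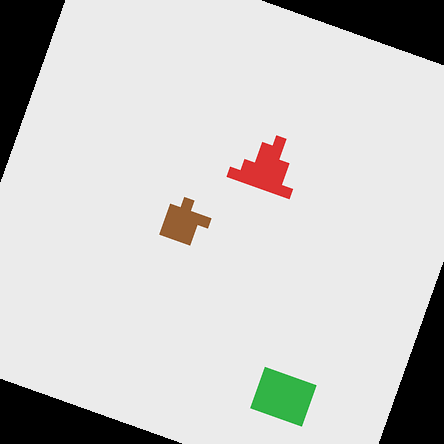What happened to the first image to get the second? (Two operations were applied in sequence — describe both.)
This is the original image heavily pixelated into large blocks, then rotated clockwise by a moderate amount.

Shapes are reduced to large square blocks; fine edges and outlines are lost — a downscale-then-upscale (mosaic) effect. Every shape is tilted by the same angle and the image corners show triangular fill wedges — a whole-image rotation by a non-right angle.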